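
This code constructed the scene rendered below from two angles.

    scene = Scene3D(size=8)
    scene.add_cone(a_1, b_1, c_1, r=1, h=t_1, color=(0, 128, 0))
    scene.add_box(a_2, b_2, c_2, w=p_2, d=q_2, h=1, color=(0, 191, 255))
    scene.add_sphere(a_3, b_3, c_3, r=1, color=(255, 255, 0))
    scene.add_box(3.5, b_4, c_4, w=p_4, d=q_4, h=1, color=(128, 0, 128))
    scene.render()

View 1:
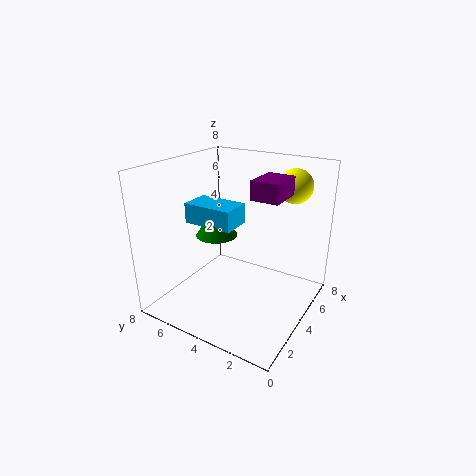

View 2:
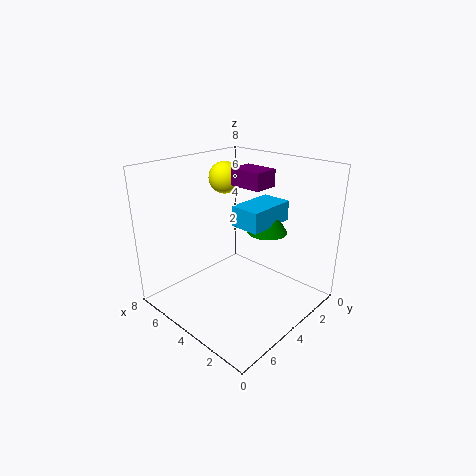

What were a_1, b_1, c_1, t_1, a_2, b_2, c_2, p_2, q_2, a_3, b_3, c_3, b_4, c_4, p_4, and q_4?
a_1 = 2
b_1 = 4
c_1 = 5
t_1 = 1.5
a_2 = 1.5
b_2 = 3
c_2 = 5.5
p_2 = 1.5
q_2 = 2.5
a_3 = 7
b_3 = 2
c_3 = 6.5
b_4 = 1.5
c_4 = 6.5
p_4 = 2
q_4 = 1.5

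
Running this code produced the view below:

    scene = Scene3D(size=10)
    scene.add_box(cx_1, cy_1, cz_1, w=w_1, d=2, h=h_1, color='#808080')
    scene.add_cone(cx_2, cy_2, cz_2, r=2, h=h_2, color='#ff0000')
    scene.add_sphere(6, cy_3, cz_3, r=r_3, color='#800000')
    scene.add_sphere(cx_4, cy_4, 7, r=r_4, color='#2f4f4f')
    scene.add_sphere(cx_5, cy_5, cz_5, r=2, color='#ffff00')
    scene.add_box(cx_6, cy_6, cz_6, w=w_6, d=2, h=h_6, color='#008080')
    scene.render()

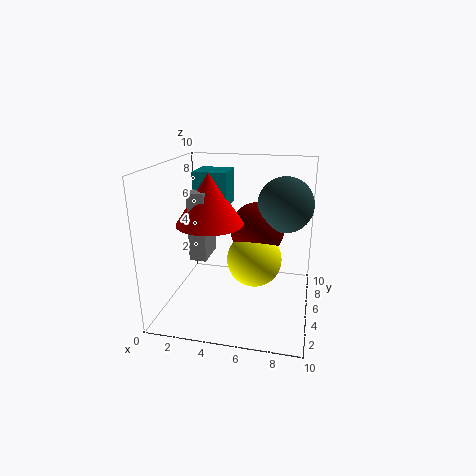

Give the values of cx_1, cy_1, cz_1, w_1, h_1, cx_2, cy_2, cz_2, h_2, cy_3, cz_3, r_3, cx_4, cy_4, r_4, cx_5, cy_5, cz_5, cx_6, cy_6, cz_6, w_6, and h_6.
cx_1 = 3; cy_1 = 1; cz_1 = 5; w_1 = 1; h_1 = 4; cx_2 = 4; cy_2 = 2; cz_2 = 7; h_2 = 3; cy_3 = 7; cz_3 = 5; r_3 = 2; cx_4 = 8; cy_4 = 7; r_4 = 2; cx_5 = 6; cy_5 = 6; cz_5 = 3; cx_6 = 3; cy_6 = 2; cz_6 = 8; w_6 = 2; h_6 = 2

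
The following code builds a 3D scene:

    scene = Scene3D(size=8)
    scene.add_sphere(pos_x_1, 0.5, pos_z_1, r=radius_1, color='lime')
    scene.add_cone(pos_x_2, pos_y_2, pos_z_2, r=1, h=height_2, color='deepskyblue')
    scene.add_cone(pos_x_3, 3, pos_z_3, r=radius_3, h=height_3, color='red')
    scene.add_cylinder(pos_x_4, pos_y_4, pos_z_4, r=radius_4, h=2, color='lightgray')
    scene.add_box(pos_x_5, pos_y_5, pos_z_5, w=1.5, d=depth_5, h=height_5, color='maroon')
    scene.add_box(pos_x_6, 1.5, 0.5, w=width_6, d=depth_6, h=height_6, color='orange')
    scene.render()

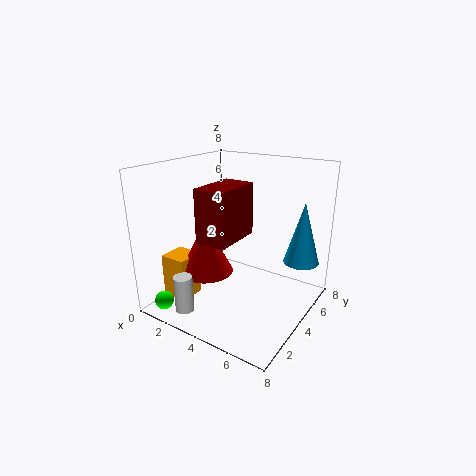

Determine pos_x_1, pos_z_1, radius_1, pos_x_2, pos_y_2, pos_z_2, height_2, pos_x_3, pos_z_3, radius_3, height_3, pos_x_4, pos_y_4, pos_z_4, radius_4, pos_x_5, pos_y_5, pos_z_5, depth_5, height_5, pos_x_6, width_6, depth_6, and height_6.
pos_x_1 = 1.5, pos_z_1 = 1, radius_1 = 0.5, pos_x_2 = 7, pos_y_2 = 6, pos_z_2 = 2.5, height_2 = 3.5, pos_x_3 = 2.5, pos_z_3 = 2, radius_3 = 1.5, height_3 = 3, pos_x_4 = 2.5, pos_y_4 = 1, pos_z_4 = 0.5, radius_4 = 0.5, pos_x_5 = 4, pos_y_5 = 0.5, pos_z_5 = 5, depth_5 = 2.5, height_5 = 2.5, pos_x_6 = 0.5, width_6 = 1.5, depth_6 = 1.5, height_6 = 2.5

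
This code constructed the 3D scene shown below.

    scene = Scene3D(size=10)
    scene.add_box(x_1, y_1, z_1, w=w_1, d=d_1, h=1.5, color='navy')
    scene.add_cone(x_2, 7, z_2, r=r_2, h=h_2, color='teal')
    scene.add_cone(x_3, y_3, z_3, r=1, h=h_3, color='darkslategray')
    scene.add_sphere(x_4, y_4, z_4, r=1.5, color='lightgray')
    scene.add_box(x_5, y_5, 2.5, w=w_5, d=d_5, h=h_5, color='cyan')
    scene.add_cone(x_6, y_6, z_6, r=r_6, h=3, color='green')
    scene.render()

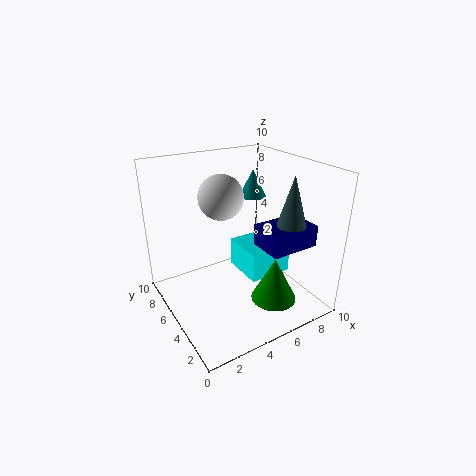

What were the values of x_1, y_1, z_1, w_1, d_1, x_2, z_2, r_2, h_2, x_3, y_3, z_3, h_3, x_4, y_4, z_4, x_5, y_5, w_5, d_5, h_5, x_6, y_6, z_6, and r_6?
x_1 = 6; y_1 = 2; z_1 = 4.5; w_1 = 3.5; d_1 = 2.5; x_2 = 7.5; z_2 = 7; r_2 = 1; h_2 = 2; x_3 = 8; y_3 = 3; z_3 = 6; h_3 = 3.5; x_4 = 4; y_4 = 5.5; z_4 = 8; x_5 = 5; y_5 = 3; w_5 = 3; d_5 = 3; h_5 = 2; x_6 = 6; y_6 = 2; z_6 = 1.5; r_6 = 1.5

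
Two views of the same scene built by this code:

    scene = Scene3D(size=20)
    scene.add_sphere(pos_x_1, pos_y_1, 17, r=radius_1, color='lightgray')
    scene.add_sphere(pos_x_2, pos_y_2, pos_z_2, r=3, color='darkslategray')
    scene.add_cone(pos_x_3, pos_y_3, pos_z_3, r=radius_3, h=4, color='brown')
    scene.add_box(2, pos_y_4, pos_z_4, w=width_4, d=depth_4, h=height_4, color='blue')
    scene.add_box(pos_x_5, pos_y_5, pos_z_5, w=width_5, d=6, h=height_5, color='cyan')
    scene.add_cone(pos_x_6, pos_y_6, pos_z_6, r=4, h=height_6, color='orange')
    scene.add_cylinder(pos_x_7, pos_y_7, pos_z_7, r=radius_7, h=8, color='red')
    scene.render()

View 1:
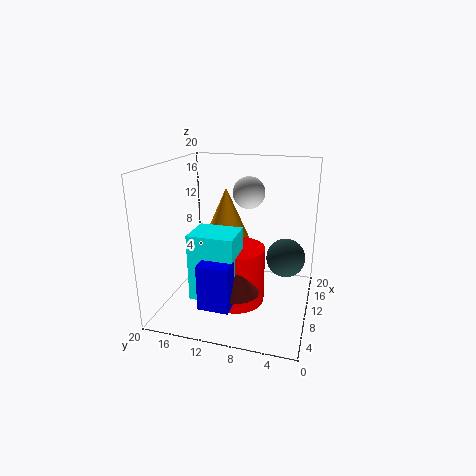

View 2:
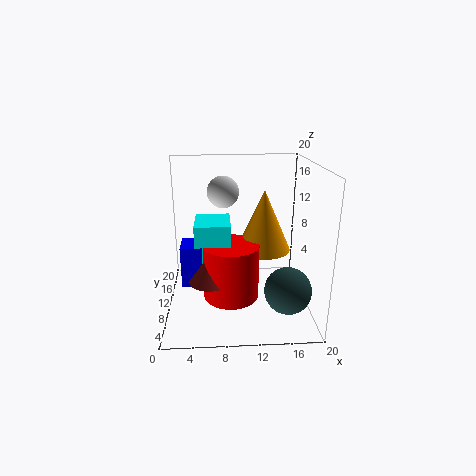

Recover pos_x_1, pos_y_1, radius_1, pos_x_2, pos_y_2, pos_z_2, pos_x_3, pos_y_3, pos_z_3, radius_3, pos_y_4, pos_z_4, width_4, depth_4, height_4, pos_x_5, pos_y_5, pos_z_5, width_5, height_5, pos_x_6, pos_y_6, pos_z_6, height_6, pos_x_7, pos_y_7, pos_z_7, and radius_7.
pos_x_1 = 8
pos_y_1 = 8
radius_1 = 2
pos_x_2 = 16
pos_y_2 = 4
pos_z_2 = 5
pos_x_3 = 6
pos_y_3 = 9
pos_z_3 = 4
radius_3 = 3
pos_y_4 = 9
pos_z_4 = 3
width_4 = 3
depth_4 = 4
height_4 = 6
pos_x_5 = 4
pos_y_5 = 9
pos_z_5 = 3
width_5 = 5
height_5 = 9
pos_x_6 = 14
pos_y_6 = 13
pos_z_6 = 7
height_6 = 9
pos_x_7 = 9
pos_y_7 = 10
pos_z_7 = 1
radius_7 = 4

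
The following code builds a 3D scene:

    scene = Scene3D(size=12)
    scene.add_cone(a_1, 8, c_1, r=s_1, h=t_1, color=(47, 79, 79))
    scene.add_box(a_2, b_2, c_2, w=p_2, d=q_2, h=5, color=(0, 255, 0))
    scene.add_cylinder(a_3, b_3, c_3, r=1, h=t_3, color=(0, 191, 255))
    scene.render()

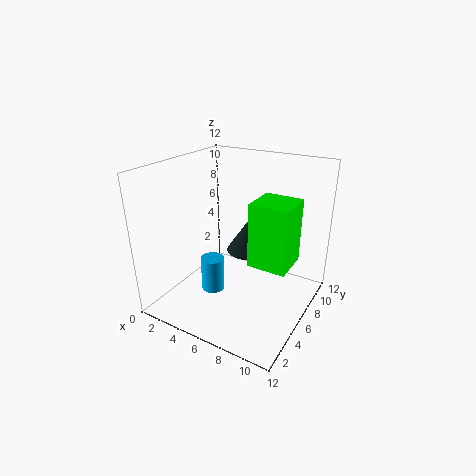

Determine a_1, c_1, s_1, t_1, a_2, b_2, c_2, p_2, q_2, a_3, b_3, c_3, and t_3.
a_1 = 6; c_1 = 4; s_1 = 2; t_1 = 3; a_2 = 8; b_2 = 4; c_2 = 5; p_2 = 3; q_2 = 3; a_3 = 4; b_3 = 5; c_3 = 1; t_3 = 3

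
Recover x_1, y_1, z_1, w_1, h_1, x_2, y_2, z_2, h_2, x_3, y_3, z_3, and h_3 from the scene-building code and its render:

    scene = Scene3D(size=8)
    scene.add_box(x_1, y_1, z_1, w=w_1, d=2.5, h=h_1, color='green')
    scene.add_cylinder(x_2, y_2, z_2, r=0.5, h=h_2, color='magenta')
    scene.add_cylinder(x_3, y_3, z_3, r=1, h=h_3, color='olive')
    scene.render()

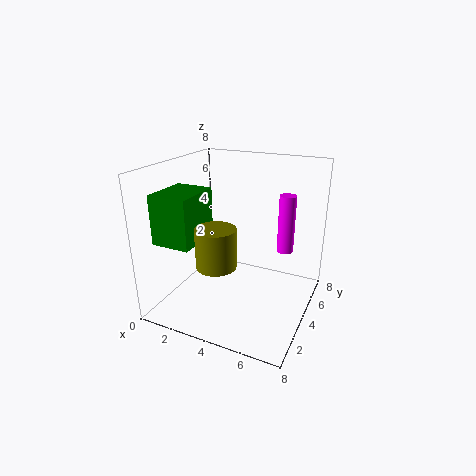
x_1 = 1
y_1 = 0.5
z_1 = 4.5
w_1 = 2
h_1 = 2.5
x_2 = 6
y_2 = 6.5
z_2 = 2.5
h_2 = 3.5
x_3 = 4
y_3 = 1.5
z_3 = 3.5
h_3 = 2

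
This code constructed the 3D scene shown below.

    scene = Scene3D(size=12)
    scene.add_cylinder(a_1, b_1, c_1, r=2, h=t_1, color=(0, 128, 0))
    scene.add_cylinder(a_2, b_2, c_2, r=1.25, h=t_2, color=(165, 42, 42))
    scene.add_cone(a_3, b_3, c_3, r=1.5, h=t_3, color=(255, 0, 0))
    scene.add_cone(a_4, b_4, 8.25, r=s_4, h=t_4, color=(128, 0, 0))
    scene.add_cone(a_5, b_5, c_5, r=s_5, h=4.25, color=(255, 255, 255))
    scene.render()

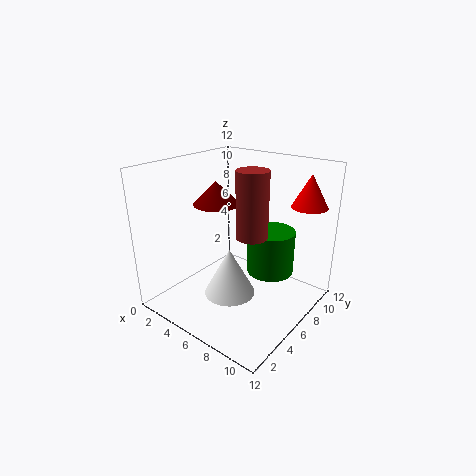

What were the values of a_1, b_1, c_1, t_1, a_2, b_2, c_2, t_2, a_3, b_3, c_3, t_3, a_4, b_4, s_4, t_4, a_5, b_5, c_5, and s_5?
a_1 = 8, b_1 = 8, c_1 = 2.75, t_1 = 3.75, a_2 = 7.75, b_2 = 5.5, c_2 = 6.75, t_2 = 5.25, a_3 = 10.25, b_3 = 10, c_3 = 8.5, t_3 = 2.75, a_4 = 3.25, b_4 = 6.5, s_4 = 2, t_4 = 2, a_5 = 5.25, b_5 = 5.75, c_5 = 0.5, s_5 = 2.25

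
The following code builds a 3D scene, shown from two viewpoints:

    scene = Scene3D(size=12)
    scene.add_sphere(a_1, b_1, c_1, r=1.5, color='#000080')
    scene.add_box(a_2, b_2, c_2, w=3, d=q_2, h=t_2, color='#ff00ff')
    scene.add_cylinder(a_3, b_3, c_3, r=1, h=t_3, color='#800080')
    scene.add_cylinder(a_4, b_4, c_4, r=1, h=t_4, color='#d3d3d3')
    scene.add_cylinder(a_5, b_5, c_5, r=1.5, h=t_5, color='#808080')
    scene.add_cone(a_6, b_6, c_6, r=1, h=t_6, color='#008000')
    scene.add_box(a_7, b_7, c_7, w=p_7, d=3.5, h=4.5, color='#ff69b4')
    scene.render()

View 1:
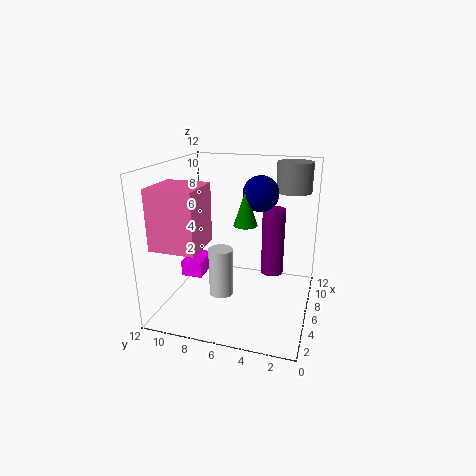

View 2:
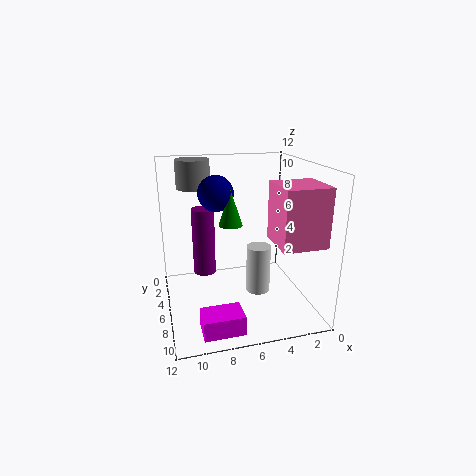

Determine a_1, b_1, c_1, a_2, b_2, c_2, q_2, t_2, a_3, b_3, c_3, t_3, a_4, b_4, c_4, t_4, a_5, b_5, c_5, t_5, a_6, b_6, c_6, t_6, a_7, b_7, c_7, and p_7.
a_1 = 7.5, b_1 = 4.5, c_1 = 9.5, a_2 = 7, b_2 = 10, c_2 = 1, q_2 = 2, t_2 = 1.5, a_3 = 8.5, b_3 = 3.5, c_3 = 2, t_3 = 6, a_4 = 4.5, b_4 = 7, c_4 = 1.5, t_4 = 4, a_5 = 9, b_5 = 2, c_5 = 9.5, t_5 = 2.5, a_6 = 6.5, b_6 = 5.5, c_6 = 7, t_6 = 3, a_7 = 0.5, b_7 = 7.5, c_7 = 6.5, p_7 = 3.5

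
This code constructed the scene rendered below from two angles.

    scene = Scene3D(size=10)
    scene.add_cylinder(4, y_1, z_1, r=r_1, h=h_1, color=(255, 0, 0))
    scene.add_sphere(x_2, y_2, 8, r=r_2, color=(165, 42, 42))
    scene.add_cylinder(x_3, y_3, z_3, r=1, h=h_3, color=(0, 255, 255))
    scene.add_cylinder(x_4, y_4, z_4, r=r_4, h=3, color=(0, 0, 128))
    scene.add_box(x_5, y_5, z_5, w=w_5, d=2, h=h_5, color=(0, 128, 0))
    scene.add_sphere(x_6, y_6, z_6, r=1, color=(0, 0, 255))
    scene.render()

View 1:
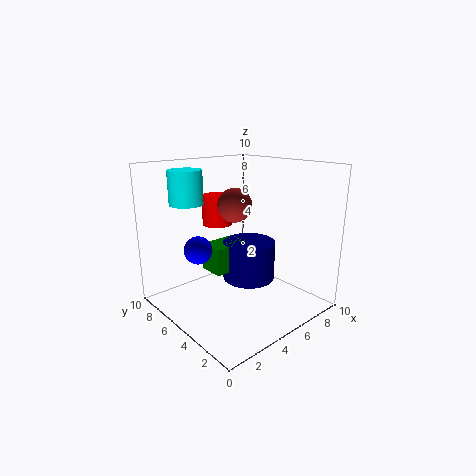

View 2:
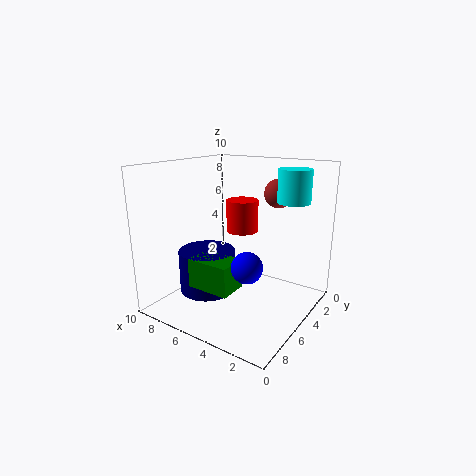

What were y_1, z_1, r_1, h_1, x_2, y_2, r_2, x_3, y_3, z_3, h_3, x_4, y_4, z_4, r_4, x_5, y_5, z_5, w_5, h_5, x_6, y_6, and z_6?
y_1 = 6
z_1 = 6
r_1 = 1
h_1 = 2
x_2 = 3
y_2 = 3
r_2 = 1
x_3 = 1
y_3 = 5
z_3 = 8
h_3 = 2
x_4 = 7
y_4 = 6
z_4 = 1
r_4 = 2
x_5 = 4
y_5 = 6
z_5 = 2
w_5 = 3
h_5 = 2
x_6 = 3
y_6 = 7
z_6 = 4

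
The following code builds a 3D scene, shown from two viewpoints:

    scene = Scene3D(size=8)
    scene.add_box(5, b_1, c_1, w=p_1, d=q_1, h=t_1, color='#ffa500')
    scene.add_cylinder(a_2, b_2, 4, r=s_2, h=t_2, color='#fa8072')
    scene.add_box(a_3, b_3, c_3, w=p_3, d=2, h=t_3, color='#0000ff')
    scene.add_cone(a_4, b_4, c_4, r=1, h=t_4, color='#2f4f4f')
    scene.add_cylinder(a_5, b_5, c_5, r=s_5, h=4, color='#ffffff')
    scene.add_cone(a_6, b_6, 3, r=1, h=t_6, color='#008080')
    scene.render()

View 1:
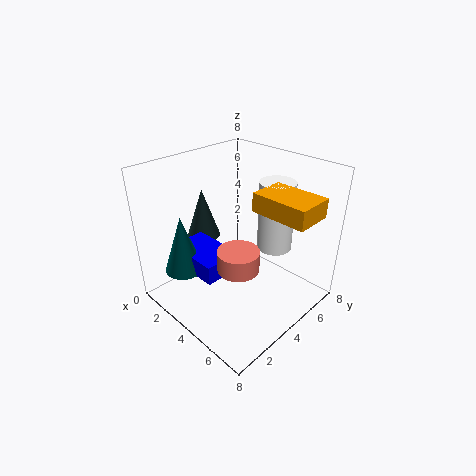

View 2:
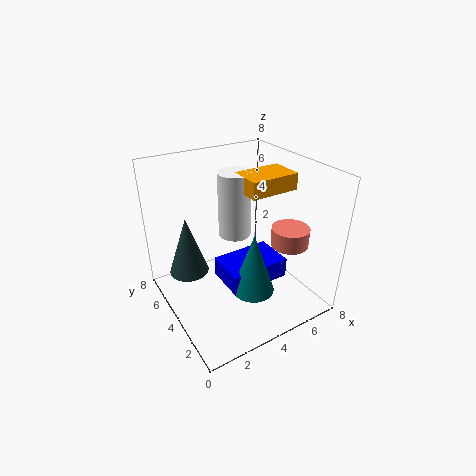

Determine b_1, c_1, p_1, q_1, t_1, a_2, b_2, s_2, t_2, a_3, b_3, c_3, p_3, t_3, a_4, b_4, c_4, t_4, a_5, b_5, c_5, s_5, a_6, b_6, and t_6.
b_1 = 4
c_1 = 6
p_1 = 3
q_1 = 2
t_1 = 1
a_2 = 6
b_2 = 2
s_2 = 1
t_2 = 1
a_3 = 2
b_3 = 1
c_3 = 3
p_3 = 3
t_3 = 1
a_4 = 1
b_4 = 4
c_4 = 3
t_4 = 3
a_5 = 5
b_5 = 6
c_5 = 3
s_5 = 1
a_6 = 3
b_6 = 1
t_6 = 3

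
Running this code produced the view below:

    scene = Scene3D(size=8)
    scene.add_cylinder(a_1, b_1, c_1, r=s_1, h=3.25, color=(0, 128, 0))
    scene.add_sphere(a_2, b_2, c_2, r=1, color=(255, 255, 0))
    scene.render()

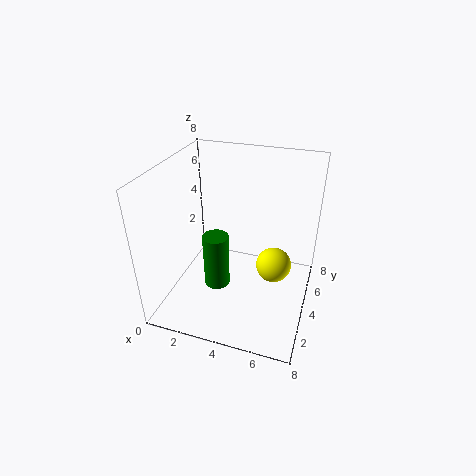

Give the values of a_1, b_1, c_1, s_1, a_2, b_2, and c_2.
a_1 = 2.75
b_1 = 3.75
c_1 = 0.75
s_1 = 0.75
a_2 = 6
b_2 = 4.5
c_2 = 2.25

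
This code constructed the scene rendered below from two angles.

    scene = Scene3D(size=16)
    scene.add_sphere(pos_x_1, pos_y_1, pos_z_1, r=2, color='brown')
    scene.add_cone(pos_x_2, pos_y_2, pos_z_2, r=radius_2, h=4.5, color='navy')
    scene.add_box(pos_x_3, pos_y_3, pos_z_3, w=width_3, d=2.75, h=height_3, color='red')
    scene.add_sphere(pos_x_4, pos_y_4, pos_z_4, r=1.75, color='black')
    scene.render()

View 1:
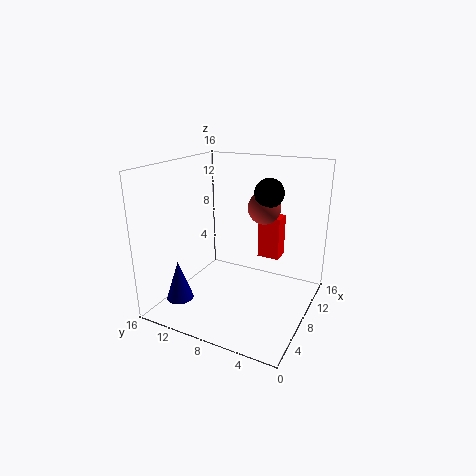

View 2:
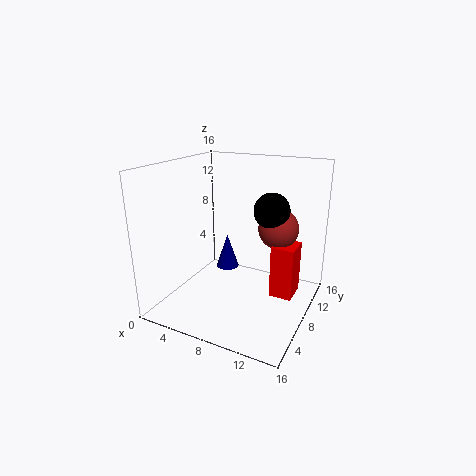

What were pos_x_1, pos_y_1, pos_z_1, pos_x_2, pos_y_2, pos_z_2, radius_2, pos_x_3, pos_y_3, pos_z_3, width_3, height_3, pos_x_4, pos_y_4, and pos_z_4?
pos_x_1 = 13
pos_y_1 = 7
pos_z_1 = 10.25
pos_x_2 = 3.75
pos_y_2 = 13.25
pos_z_2 = 1.25
radius_2 = 1.5
pos_x_3 = 13
pos_y_3 = 5
pos_z_3 = 3.75
width_3 = 2.25
height_3 = 5.25
pos_x_4 = 12.5
pos_y_4 = 6.25
pos_z_4 = 12.25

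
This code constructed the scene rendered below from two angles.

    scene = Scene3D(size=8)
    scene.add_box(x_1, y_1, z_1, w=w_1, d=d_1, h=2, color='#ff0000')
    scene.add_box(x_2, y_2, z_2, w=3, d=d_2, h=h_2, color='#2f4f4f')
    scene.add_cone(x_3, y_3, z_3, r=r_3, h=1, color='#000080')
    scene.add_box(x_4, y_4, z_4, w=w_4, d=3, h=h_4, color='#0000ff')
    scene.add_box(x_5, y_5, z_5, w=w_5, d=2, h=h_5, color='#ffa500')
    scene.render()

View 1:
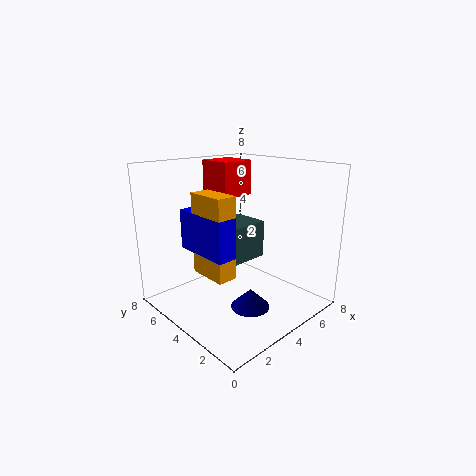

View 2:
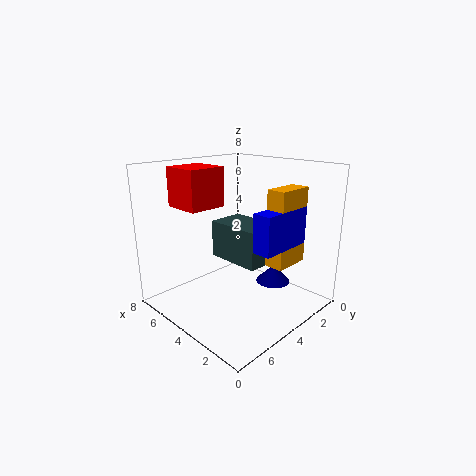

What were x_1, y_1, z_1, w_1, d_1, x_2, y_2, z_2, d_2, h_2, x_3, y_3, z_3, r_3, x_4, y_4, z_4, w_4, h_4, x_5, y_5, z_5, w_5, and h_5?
x_1 = 4
y_1 = 5
z_1 = 6
w_1 = 2
d_1 = 2
x_2 = 2
y_2 = 3
z_2 = 3
d_2 = 2
h_2 = 2
x_3 = 3
y_3 = 2
z_3 = 1
r_3 = 1
x_4 = 1
y_4 = 2
z_4 = 4
w_4 = 1
h_4 = 2
x_5 = 1
y_5 = 2
z_5 = 3
w_5 = 1
h_5 = 4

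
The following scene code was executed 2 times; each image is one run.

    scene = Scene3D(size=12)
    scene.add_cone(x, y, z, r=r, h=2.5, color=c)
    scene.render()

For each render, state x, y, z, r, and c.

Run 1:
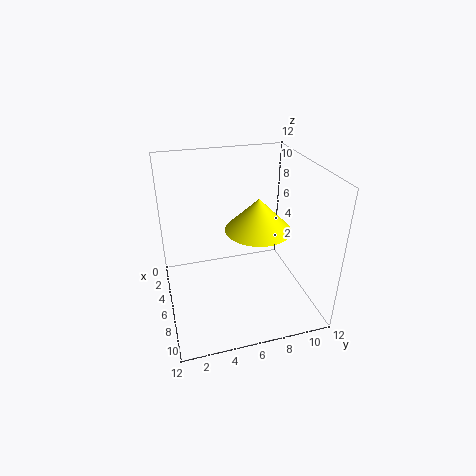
x = 8; y = 7; z = 7.75; r = 2.5; c = 'yellow'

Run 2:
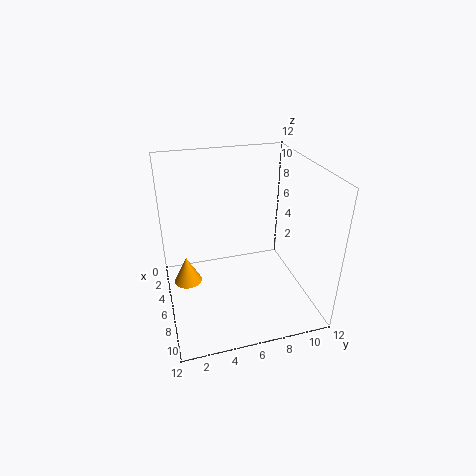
x = 4; y = 1.75; z = 1; r = 1.25; c = 'orange'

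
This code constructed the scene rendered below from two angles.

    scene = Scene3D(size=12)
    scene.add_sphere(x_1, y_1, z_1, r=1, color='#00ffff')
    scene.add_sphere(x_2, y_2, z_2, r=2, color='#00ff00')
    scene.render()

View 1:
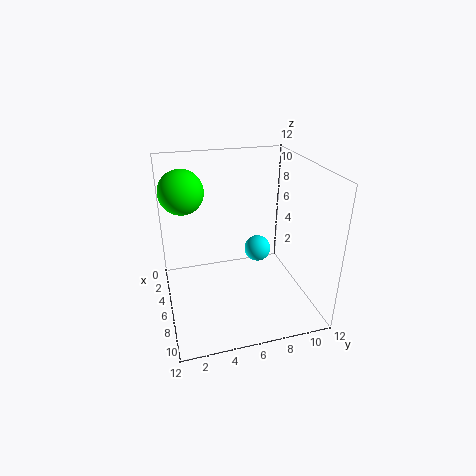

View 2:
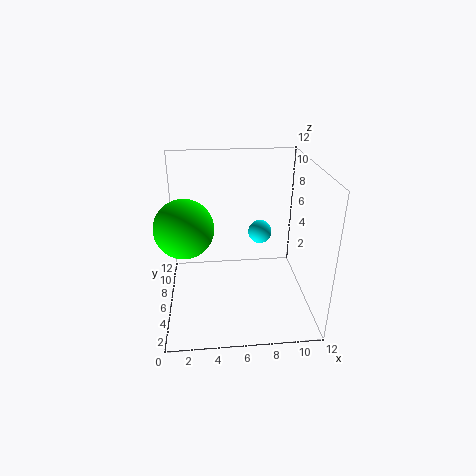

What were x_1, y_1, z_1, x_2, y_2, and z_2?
x_1 = 8, y_1 = 7, z_1 = 6, x_2 = 2, y_2 = 2, z_2 = 9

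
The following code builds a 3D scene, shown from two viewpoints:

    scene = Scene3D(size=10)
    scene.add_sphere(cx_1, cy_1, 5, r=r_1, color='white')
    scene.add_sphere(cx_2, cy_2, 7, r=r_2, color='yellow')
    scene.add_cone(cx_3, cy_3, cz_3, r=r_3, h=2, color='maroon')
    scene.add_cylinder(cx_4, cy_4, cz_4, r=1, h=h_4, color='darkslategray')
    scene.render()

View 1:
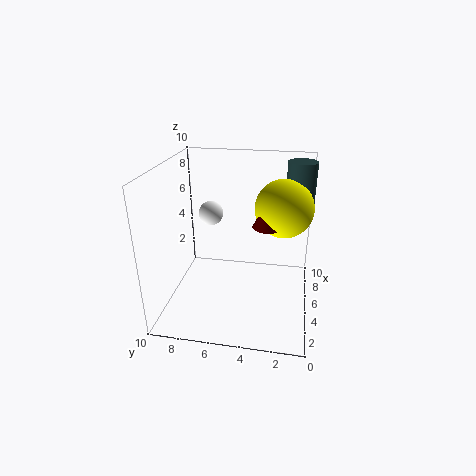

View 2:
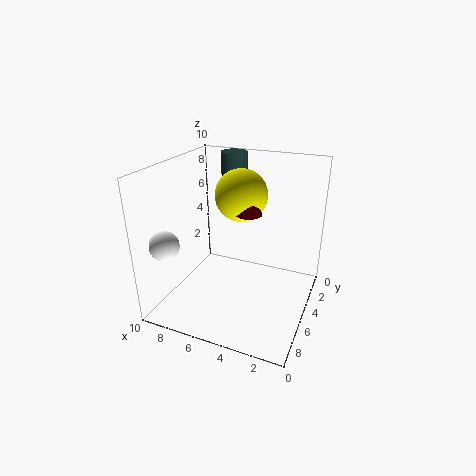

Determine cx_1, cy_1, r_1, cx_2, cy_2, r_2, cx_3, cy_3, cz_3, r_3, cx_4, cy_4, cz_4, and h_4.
cx_1 = 9
cy_1 = 8
r_1 = 1
cx_2 = 6
cy_2 = 2
r_2 = 2
cx_3 = 5
cy_3 = 3
cz_3 = 6
r_3 = 1
cx_4 = 7
cy_4 = 1
cz_4 = 6
h_4 = 4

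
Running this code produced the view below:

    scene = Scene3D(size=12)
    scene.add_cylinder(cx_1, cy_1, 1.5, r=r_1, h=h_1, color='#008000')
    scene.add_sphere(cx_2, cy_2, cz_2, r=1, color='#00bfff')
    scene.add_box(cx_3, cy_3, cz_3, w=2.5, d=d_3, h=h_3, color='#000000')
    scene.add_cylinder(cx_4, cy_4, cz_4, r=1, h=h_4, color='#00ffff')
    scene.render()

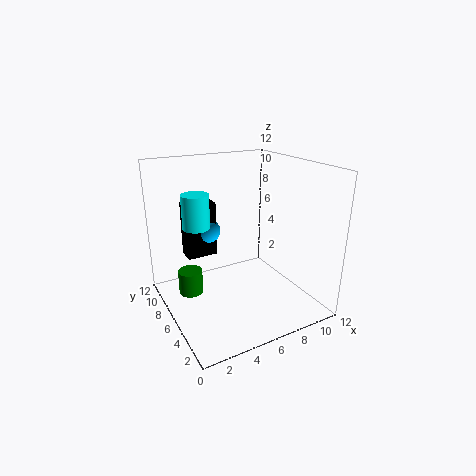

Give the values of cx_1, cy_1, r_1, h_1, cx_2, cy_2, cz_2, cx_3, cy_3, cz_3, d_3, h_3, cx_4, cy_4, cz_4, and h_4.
cx_1 = 2; cy_1 = 7; r_1 = 1; h_1 = 2; cx_2 = 4; cy_2 = 7.5; cz_2 = 6.5; cx_3 = 2; cy_3 = 7; cz_3 = 4.5; d_3 = 1.5; h_3 = 4.5; cx_4 = 2; cy_4 = 5; cz_4 = 8; h_4 = 2.5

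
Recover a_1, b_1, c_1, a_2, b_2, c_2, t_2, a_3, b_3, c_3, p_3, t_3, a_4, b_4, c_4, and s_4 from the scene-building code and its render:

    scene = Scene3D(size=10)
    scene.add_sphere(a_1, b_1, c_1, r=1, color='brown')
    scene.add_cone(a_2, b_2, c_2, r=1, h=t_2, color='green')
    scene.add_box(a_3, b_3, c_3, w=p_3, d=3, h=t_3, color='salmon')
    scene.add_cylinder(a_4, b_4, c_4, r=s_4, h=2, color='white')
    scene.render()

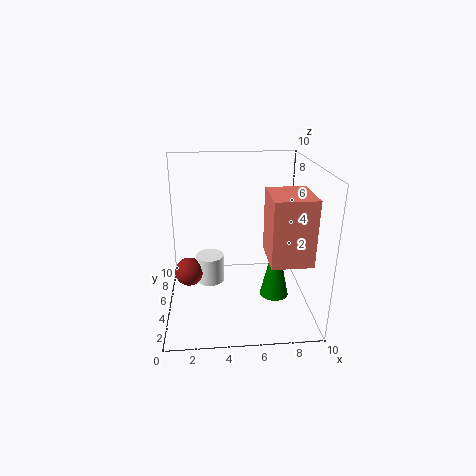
a_1 = 1.5; b_1 = 5; c_1 = 2.5; a_2 = 7.5; b_2 = 4; c_2 = 1; t_2 = 4.5; a_3 = 6.5; b_3 = 0.5; c_3 = 5; p_3 = 2.5; t_3 = 4; a_4 = 3; b_4 = 5.5; c_4 = 1.5; s_4 = 1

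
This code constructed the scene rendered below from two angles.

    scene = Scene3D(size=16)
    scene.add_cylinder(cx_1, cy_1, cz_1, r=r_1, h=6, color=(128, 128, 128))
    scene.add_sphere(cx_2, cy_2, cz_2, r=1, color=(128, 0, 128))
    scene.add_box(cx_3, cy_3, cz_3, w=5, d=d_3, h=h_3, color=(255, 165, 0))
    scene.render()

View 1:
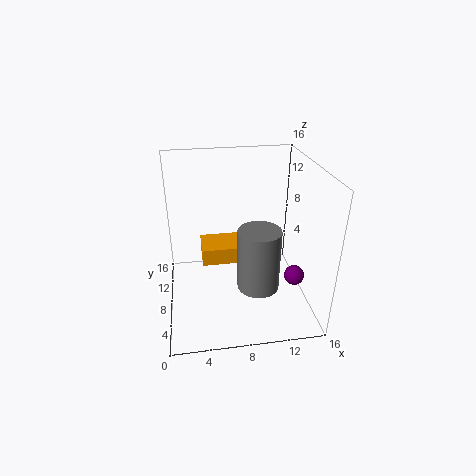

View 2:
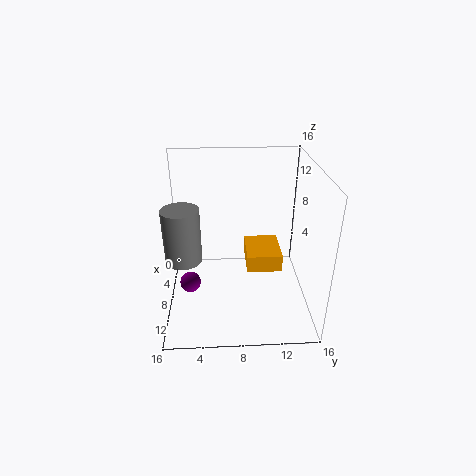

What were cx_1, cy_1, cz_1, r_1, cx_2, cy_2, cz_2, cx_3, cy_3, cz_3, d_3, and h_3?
cx_1 = 9; cy_1 = 2; cz_1 = 6; r_1 = 2; cx_2 = 13; cy_2 = 3; cz_2 = 6; cx_3 = 4; cy_3 = 9; cz_3 = 4; d_3 = 4; h_3 = 2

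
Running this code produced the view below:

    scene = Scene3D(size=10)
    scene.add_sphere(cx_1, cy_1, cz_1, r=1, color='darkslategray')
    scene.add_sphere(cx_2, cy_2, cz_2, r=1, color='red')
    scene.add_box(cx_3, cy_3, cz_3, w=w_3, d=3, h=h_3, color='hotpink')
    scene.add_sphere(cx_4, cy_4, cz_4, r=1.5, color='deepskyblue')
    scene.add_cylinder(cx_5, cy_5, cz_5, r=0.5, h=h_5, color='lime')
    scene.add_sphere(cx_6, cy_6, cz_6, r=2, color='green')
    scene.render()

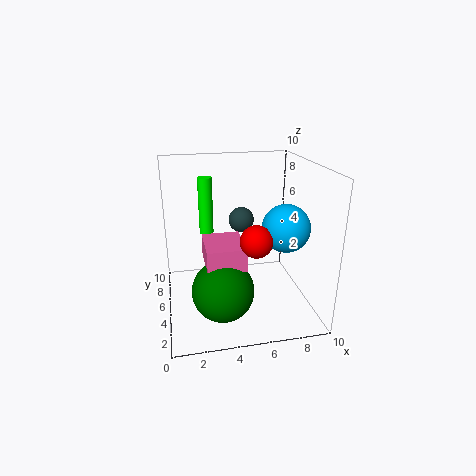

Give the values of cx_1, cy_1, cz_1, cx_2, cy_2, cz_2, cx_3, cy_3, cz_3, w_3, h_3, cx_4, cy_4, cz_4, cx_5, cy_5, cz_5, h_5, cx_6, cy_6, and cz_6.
cx_1 = 6, cy_1 = 8.5, cz_1 = 5, cx_2 = 5.5, cy_2 = 2, cz_2 = 6, cx_3 = 2.5, cy_3 = 2, cz_3 = 4, w_3 = 2.5, h_3 = 1.5, cx_4 = 7.5, cy_4 = 2.5, cz_4 = 6.5, cx_5 = 3, cy_5 = 6.5, cz_5 = 5, h_5 = 4, cx_6 = 3.5, cy_6 = 2.5, cz_6 = 2.5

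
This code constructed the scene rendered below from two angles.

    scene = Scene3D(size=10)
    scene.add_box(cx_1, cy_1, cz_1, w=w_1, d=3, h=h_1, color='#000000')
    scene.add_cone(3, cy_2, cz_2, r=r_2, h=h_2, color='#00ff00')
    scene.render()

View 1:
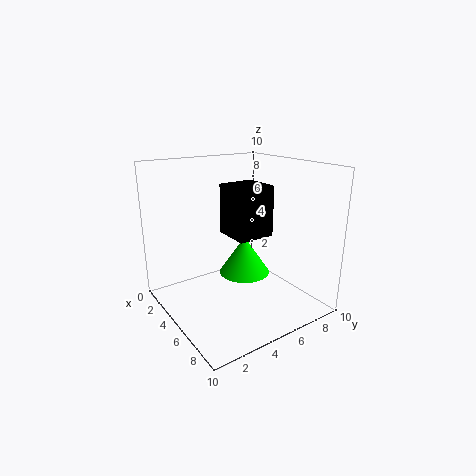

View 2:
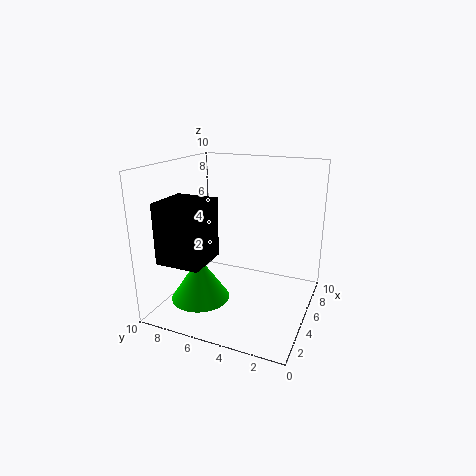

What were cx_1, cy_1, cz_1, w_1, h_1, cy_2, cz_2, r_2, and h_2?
cx_1 = 1
cy_1 = 6
cz_1 = 4
w_1 = 3
h_1 = 4
cy_2 = 7
cz_2 = 1
r_2 = 2
h_2 = 3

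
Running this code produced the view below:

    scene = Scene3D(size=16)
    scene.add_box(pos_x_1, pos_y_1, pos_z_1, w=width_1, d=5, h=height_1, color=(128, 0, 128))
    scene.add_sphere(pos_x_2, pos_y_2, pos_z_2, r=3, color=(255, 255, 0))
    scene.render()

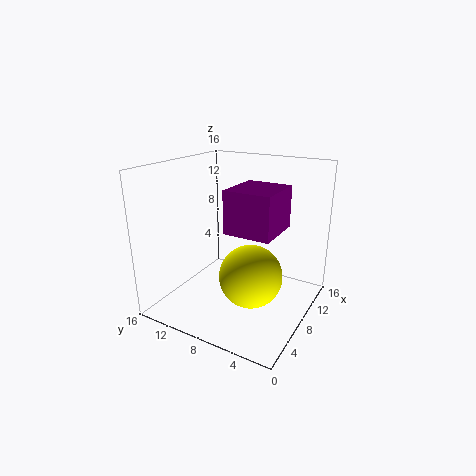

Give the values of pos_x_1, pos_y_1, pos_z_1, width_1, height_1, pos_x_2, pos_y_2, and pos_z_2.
pos_x_1 = 5, pos_y_1 = 3, pos_z_1 = 9.5, width_1 = 5.5, height_1 = 4.5, pos_x_2 = 3.5, pos_y_2 = 4, pos_z_2 = 6.5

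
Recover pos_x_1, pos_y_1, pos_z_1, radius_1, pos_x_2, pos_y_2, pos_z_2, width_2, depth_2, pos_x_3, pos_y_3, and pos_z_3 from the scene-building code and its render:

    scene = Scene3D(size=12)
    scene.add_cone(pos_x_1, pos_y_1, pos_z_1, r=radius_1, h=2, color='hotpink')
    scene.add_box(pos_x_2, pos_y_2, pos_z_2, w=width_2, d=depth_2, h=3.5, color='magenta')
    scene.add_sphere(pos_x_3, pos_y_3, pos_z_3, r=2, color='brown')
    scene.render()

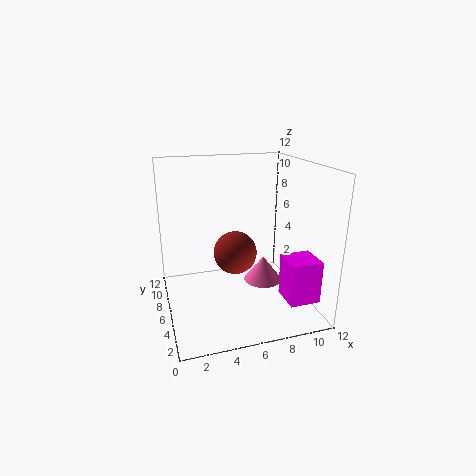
pos_x_1 = 7.5; pos_y_1 = 4; pos_z_1 = 3; radius_1 = 1.5; pos_x_2 = 9; pos_y_2 = 1.5; pos_z_2 = 1.5; width_2 = 2.5; depth_2 = 2.5; pos_x_3 = 6.5; pos_y_3 = 8.5; pos_z_3 = 3.5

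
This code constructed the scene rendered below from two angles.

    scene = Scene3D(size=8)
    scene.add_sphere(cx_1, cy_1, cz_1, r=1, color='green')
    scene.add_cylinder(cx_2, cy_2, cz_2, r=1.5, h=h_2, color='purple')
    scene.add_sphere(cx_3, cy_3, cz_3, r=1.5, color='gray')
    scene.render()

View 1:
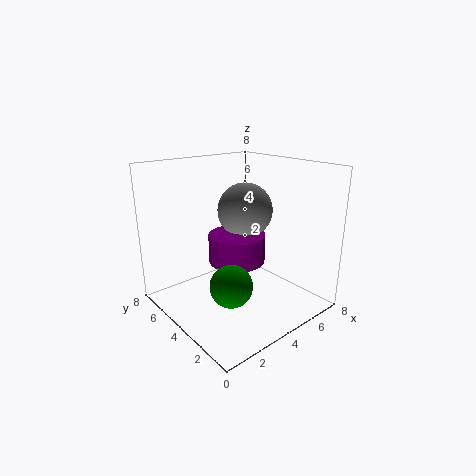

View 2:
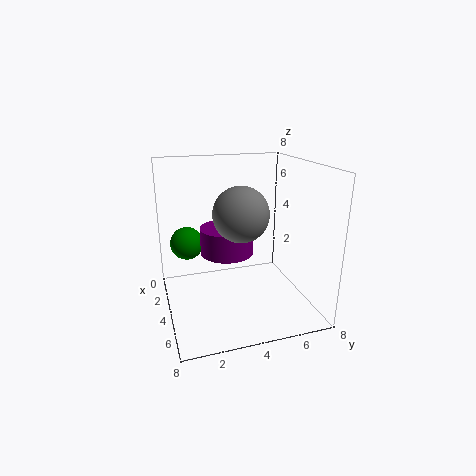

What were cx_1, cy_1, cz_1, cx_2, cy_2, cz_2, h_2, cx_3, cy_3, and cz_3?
cx_1 = 1.5
cy_1 = 1.5
cz_1 = 3
cx_2 = 3.5
cy_2 = 3.5
cz_2 = 3
h_2 = 1.5
cx_3 = 4.5
cy_3 = 4
cz_3 = 5.5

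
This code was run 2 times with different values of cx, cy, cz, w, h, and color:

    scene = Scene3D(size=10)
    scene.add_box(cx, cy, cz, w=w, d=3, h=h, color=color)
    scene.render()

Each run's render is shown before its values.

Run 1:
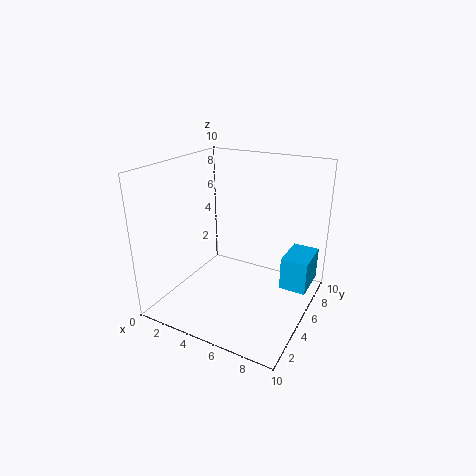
cx = 7.5; cy = 7; cz = 0.5; w = 2; h = 2.5; color = 'deepskyblue'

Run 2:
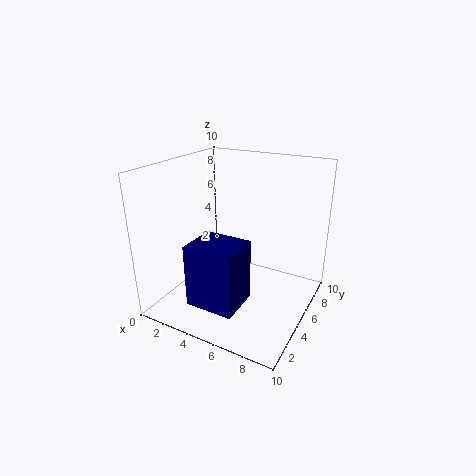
cx = 2.5; cy = 2; cz = 0.5; w = 3.5; h = 4.5; color = 'navy'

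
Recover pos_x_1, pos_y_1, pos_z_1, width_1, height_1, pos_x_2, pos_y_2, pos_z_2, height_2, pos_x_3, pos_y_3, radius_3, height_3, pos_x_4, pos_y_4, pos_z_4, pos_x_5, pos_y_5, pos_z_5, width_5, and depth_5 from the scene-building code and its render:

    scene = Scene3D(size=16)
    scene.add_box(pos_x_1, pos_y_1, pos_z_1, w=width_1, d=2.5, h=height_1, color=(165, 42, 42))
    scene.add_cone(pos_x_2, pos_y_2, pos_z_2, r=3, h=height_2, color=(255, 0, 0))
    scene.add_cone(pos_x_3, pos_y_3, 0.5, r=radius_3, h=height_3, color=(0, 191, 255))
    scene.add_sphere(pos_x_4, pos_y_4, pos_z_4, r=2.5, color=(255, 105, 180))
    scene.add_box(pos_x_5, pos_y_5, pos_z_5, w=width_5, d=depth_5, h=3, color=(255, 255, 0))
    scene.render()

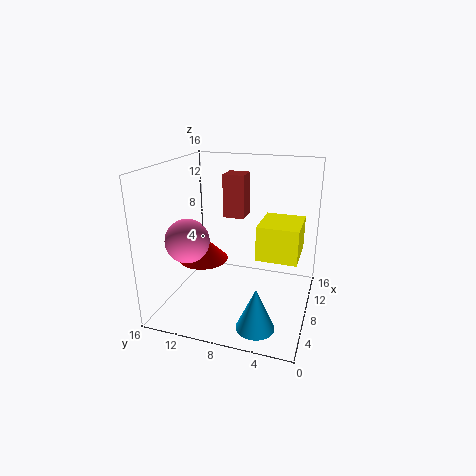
pos_x_1 = 10, pos_y_1 = 8, pos_z_1 = 9.5, width_1 = 2.5, height_1 = 5, pos_x_2 = 9.5, pos_y_2 = 13, pos_z_2 = 4, height_2 = 3, pos_x_3 = 3, pos_y_3 = 4.5, radius_3 = 2, height_3 = 4.5, pos_x_4 = 6.5, pos_y_4 = 13.5, pos_z_4 = 7.5, pos_x_5 = 0.5, pos_y_5 = 0.5, pos_z_5 = 9.5, width_5 = 4, depth_5 = 3.5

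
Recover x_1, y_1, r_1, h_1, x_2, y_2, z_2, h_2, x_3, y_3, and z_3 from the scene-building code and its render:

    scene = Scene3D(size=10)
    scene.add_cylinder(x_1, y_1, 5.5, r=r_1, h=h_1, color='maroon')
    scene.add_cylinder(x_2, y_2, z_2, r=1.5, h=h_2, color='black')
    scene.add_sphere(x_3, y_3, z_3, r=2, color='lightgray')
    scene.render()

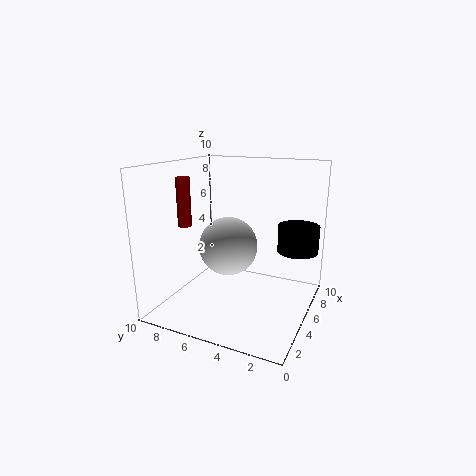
x_1 = 4.5; y_1 = 9; r_1 = 0.5; h_1 = 3.5; x_2 = 8; y_2 = 1.5; z_2 = 3.5; h_2 = 2; x_3 = 4.5; y_3 = 5.5; z_3 = 4.5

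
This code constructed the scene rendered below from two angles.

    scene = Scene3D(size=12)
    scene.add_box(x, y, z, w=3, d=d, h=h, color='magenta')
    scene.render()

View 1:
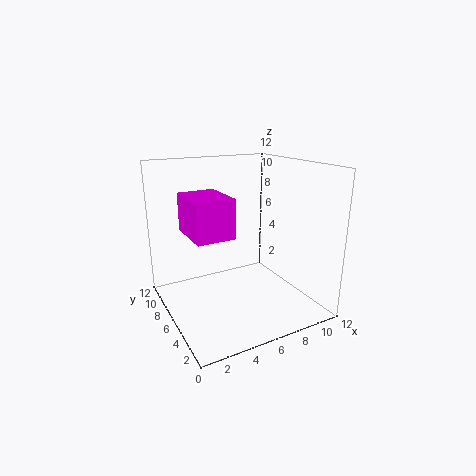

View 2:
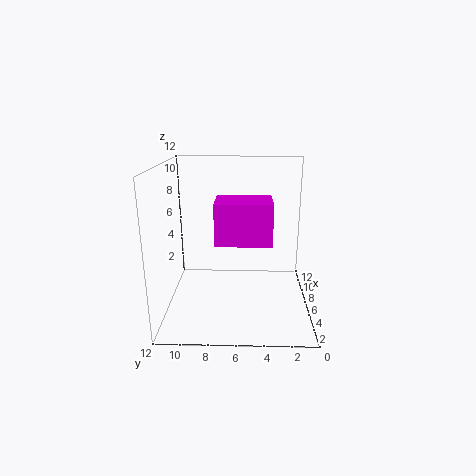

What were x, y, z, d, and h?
x = 1.5; y = 3.5; z = 7; d = 4; h = 3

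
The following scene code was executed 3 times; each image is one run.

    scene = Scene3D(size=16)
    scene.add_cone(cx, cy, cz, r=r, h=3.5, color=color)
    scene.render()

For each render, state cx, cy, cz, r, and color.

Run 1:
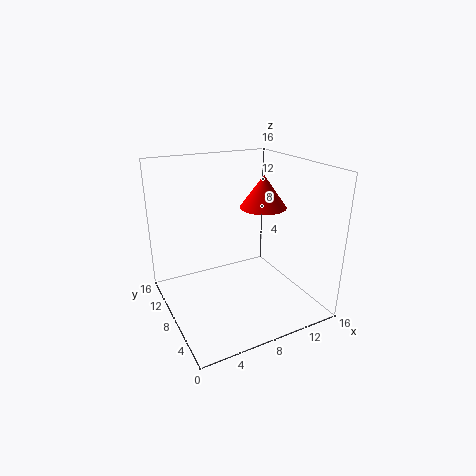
cx = 10.5
cy = 7
cz = 11.5
r = 2.5
color = 'red'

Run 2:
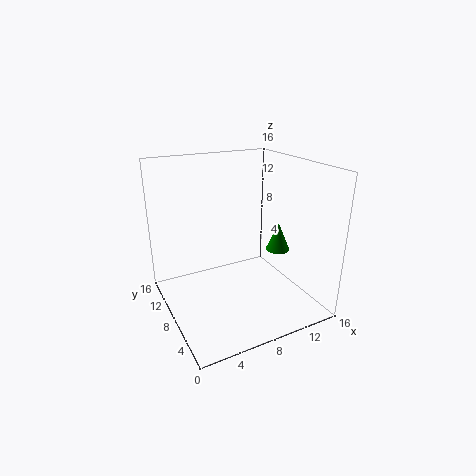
cx = 14.5
cy = 9.5
cz = 4.5
r = 1.5
color = 'green'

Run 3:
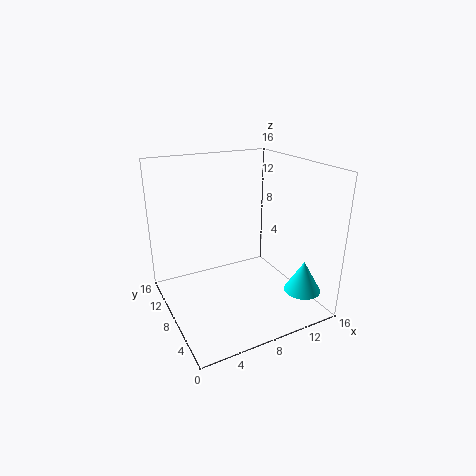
cx = 13.5
cy = 3
cz = 2.5
r = 2
color = 'cyan'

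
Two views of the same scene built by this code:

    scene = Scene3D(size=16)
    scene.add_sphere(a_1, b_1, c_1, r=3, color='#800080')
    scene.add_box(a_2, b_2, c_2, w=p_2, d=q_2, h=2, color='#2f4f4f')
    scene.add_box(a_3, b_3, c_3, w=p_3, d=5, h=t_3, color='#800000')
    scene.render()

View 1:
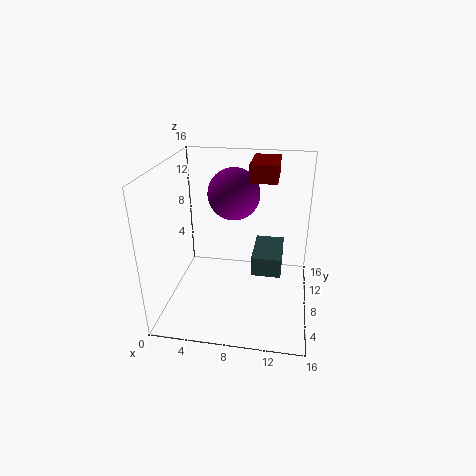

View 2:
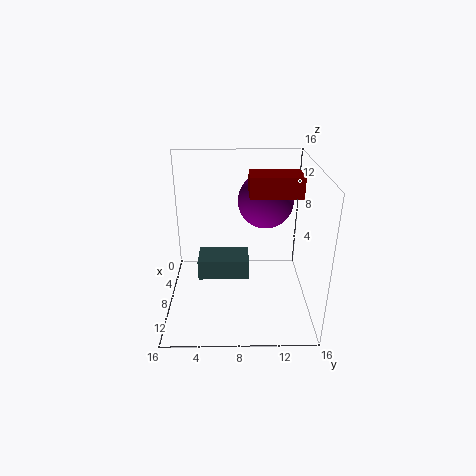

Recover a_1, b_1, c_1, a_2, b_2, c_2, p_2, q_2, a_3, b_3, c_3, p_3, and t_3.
a_1 = 7; b_1 = 11; c_1 = 12; a_2 = 10; b_2 = 4; c_2 = 6; p_2 = 3; q_2 = 5; a_3 = 9; b_3 = 9; c_3 = 14; p_3 = 3; t_3 = 2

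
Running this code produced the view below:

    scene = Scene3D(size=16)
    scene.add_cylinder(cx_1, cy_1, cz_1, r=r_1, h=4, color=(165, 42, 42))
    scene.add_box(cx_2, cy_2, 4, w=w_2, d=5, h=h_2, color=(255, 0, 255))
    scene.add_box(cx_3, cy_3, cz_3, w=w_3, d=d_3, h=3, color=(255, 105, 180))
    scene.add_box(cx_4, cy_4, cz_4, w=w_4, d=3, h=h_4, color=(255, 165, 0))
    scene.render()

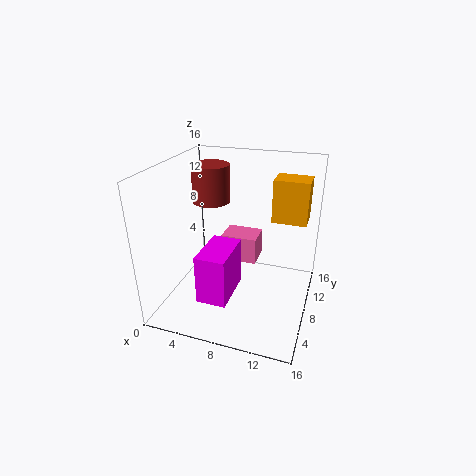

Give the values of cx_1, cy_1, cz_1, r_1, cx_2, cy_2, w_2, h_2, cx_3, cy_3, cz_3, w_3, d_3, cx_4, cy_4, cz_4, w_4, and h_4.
cx_1 = 5
cy_1 = 8
cz_1 = 12
r_1 = 2
cx_2 = 6
cy_2 = 1
w_2 = 3
h_2 = 5
cx_3 = 6
cy_3 = 8
cz_3 = 5
w_3 = 4
d_3 = 3
cx_4 = 11
cy_4 = 11
cz_4 = 9
w_4 = 4
h_4 = 5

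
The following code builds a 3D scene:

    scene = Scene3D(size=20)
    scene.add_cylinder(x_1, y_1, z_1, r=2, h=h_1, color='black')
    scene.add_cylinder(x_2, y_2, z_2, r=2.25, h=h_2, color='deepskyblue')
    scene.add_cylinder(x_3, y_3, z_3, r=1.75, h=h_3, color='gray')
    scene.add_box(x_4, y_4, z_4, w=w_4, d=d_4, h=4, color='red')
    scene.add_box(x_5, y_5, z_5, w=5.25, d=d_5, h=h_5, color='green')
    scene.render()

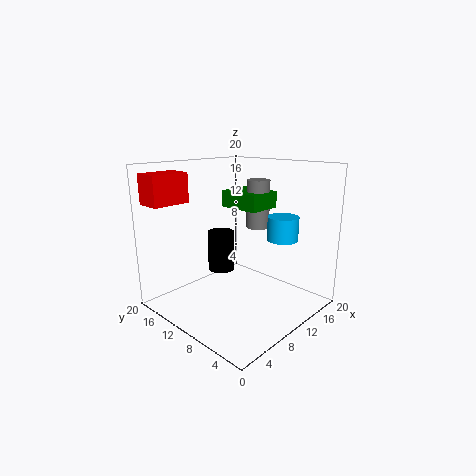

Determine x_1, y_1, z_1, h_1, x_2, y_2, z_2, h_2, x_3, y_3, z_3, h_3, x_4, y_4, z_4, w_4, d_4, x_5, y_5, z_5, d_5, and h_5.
x_1 = 11
y_1 = 14.5
z_1 = 3.75
h_1 = 6
x_2 = 16
y_2 = 6.75
z_2 = 9
h_2 = 3.5
x_3 = 16
y_3 = 11.5
z_3 = 10
h_3 = 7.25
x_4 = 0.25
y_4 = 14.75
z_4 = 15
w_4 = 5.25
d_4 = 3.5
x_5 = 13
y_5 = 9.75
z_5 = 13
d_5 = 6.5
h_5 = 2.5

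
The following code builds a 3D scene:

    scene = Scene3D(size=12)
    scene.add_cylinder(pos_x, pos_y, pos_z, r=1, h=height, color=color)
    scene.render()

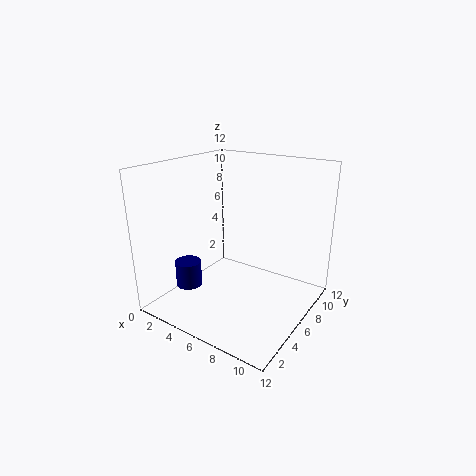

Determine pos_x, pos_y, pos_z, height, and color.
pos_x = 4, pos_y = 2, pos_z = 3, height = 2, color = 'navy'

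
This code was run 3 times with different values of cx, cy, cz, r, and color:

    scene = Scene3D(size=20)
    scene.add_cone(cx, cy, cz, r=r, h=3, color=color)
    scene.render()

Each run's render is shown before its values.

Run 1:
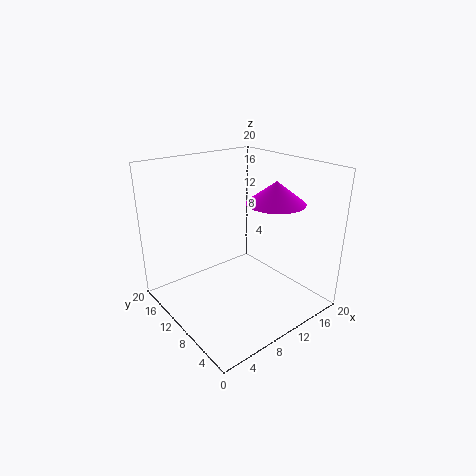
cx = 14, cy = 7, cz = 15, r = 4, color = 'magenta'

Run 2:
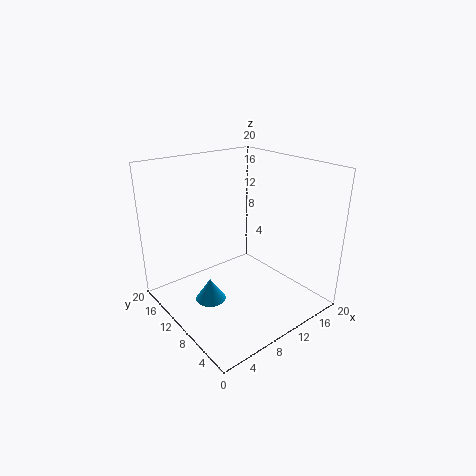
cx = 4.5, cy = 9, cz = 3, r = 2, color = 'deepskyblue'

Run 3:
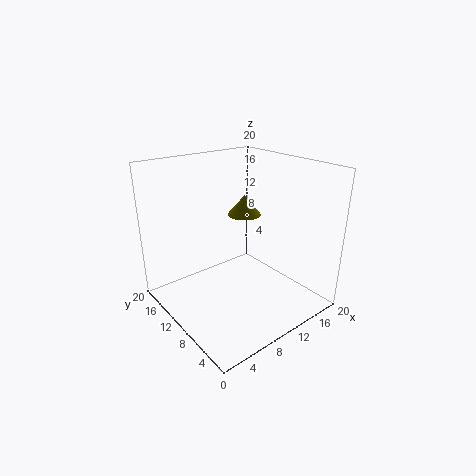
cx = 14, cy = 13.5, cz = 11.5, r = 2.5, color = 'olive'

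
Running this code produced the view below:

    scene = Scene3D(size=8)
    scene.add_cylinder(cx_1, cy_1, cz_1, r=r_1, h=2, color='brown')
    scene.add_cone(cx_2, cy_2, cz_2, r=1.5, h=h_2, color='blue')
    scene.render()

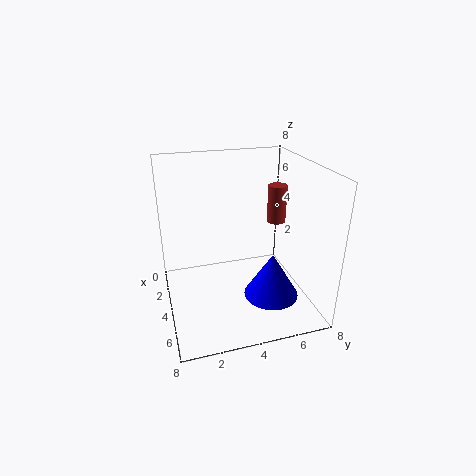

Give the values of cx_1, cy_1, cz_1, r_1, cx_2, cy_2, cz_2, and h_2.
cx_1 = 4.5; cy_1 = 6; cz_1 = 5; r_1 = 0.5; cx_2 = 5.5; cy_2 = 5.5; cz_2 = 1; h_2 = 2.5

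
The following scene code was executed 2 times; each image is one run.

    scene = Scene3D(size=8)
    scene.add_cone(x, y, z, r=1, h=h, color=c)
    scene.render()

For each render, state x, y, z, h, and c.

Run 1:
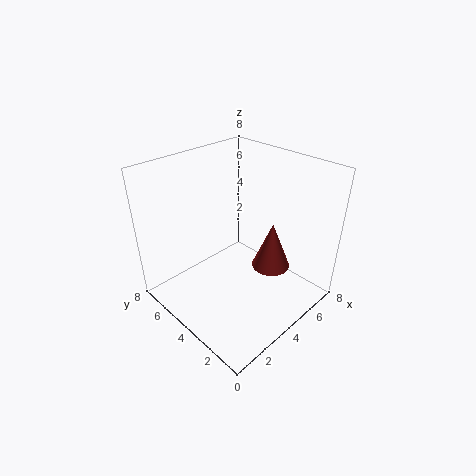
x = 4.5; y = 2; z = 3; h = 2.5; c = 'brown'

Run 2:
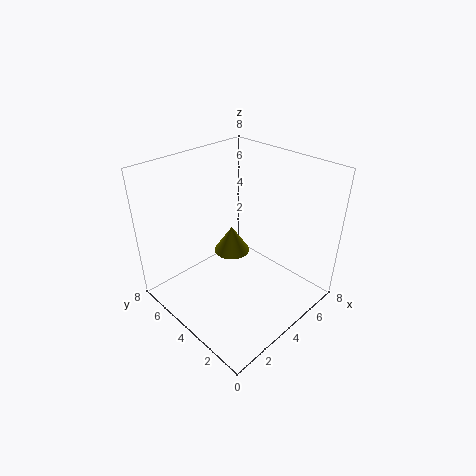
x = 4; y = 4.5; z = 3; h = 1.5; c = 'olive'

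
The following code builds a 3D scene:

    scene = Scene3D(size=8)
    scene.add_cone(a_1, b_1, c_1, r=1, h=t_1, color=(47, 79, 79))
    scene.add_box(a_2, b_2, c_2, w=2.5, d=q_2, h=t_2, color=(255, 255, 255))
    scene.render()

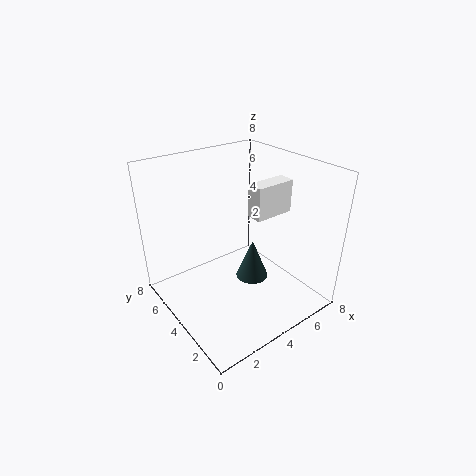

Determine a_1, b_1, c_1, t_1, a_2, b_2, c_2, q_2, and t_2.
a_1 = 5.5
b_1 = 4.5
c_1 = 0.5
t_1 = 2.5
a_2 = 5.5
b_2 = 4
c_2 = 4.5
q_2 = 1
t_2 = 2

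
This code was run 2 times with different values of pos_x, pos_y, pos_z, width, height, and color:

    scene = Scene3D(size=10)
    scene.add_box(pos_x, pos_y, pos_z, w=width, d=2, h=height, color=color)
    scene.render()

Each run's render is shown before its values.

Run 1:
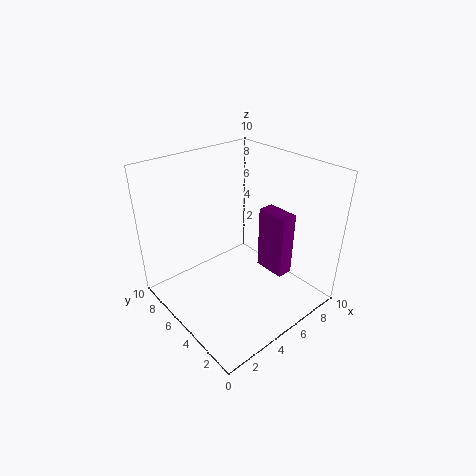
pos_x = 5
pos_y = 1
pos_z = 4
width = 1
height = 4
color = 'purple'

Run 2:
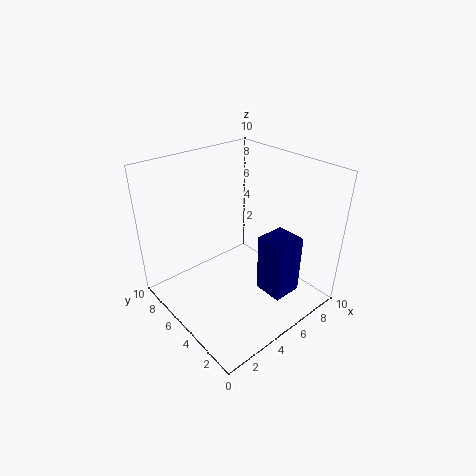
pos_x = 5
pos_y = 1
pos_z = 2
width = 2
height = 4
color = 'navy'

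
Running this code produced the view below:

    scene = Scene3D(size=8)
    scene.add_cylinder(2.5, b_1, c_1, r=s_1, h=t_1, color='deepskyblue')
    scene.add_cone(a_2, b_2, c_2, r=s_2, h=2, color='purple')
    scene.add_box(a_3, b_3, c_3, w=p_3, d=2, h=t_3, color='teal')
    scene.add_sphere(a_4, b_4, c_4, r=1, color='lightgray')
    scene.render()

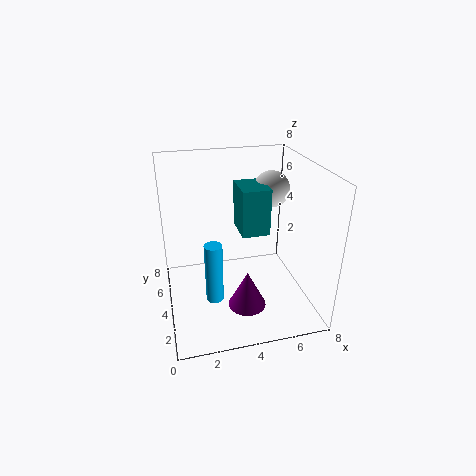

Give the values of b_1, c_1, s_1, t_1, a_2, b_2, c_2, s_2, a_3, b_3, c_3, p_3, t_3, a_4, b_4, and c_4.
b_1 = 3.5, c_1 = 0.5, s_1 = 0.5, t_1 = 3.5, a_2 = 4, b_2 = 2, c_2 = 1, s_2 = 1, a_3 = 4, b_3 = 3, c_3 = 4.5, p_3 = 1.5, t_3 = 2.5, a_4 = 6, b_4 = 4.5, c_4 = 6.5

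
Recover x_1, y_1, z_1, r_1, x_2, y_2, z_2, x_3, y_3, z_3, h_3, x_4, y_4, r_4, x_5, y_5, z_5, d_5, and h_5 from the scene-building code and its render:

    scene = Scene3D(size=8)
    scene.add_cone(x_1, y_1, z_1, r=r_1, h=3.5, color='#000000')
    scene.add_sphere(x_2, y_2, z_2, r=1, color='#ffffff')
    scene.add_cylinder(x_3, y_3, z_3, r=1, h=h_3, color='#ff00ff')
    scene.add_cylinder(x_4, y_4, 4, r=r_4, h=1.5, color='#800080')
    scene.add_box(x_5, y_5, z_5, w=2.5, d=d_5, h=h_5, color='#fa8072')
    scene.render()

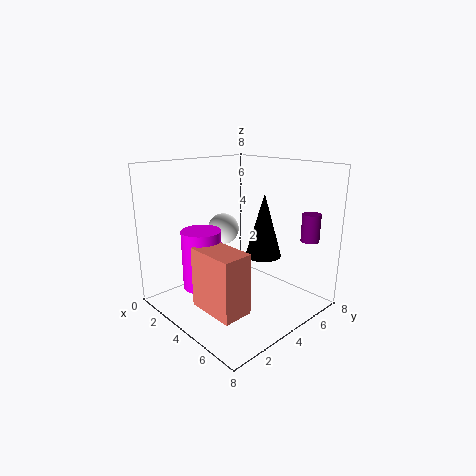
x_1 = 5
y_1 = 5
z_1 = 3
r_1 = 1
x_2 = 1
y_2 = 5.5
z_2 = 3.5
x_3 = 4
y_3 = 1.5
z_3 = 2
h_3 = 3
x_4 = 7
y_4 = 6.5
r_4 = 0.5
x_5 = 4.5
y_5 = 0.5
z_5 = 1.5
d_5 = 1.5
h_5 = 3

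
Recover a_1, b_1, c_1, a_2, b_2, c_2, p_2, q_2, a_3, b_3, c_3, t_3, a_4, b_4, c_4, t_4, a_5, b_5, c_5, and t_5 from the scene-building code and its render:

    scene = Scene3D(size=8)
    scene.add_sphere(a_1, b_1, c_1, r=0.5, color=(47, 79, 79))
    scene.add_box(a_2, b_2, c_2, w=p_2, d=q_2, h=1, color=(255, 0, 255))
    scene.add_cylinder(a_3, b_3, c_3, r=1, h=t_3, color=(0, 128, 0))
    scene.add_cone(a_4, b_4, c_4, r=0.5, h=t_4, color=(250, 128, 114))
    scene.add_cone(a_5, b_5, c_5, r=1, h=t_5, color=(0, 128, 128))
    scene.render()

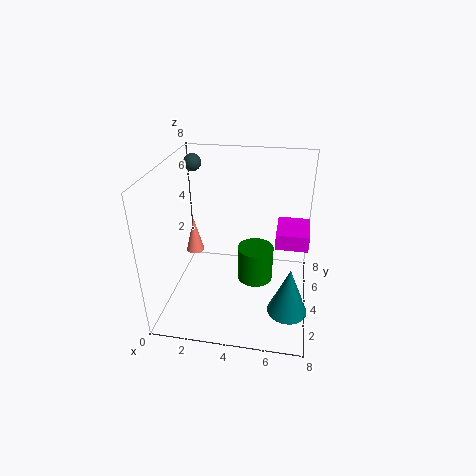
a_1 = 1, b_1 = 6, c_1 = 7.5, a_2 = 6, b_2 = 5.5, c_2 = 2.5, p_2 = 2, q_2 = 2.5, a_3 = 5, b_3 = 4, c_3 = 1.5, t_3 = 2, a_4 = 1.5, b_4 = 4, c_4 = 3, t_4 = 2, a_5 = 7, b_5 = 1.5, c_5 = 1.5, t_5 = 2.5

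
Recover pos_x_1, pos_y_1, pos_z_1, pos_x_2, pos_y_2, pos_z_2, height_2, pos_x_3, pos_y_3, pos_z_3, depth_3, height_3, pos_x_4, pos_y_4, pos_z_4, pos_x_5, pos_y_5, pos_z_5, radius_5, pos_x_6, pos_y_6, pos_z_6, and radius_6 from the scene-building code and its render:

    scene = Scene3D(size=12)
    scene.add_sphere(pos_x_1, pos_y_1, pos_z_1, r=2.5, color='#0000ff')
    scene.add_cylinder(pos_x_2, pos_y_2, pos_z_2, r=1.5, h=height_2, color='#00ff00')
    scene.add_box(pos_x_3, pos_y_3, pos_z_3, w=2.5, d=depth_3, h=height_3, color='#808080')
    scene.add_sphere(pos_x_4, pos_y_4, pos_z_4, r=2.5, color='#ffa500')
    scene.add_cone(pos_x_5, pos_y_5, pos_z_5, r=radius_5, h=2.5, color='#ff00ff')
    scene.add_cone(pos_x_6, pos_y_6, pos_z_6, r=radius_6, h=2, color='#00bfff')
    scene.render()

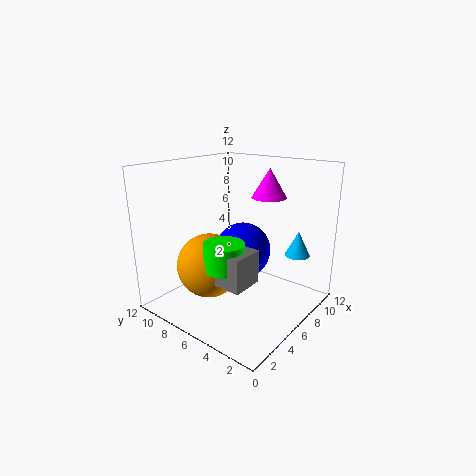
pos_x_1 = 8; pos_y_1 = 7; pos_z_1 = 4; pos_x_2 = 2.5; pos_y_2 = 4.5; pos_z_2 = 5; height_2 = 2; pos_x_3 = 1.5; pos_y_3 = 2.5; pos_z_3 = 4; depth_3 = 3; height_3 = 2.5; pos_x_4 = 3; pos_y_4 = 6.5; pos_z_4 = 4.5; pos_x_5 = 9; pos_y_5 = 5; pos_z_5 = 9; radius_5 = 1.5; pos_x_6 = 8; pos_y_6 = 1.5; pos_z_6 = 5; radius_6 = 1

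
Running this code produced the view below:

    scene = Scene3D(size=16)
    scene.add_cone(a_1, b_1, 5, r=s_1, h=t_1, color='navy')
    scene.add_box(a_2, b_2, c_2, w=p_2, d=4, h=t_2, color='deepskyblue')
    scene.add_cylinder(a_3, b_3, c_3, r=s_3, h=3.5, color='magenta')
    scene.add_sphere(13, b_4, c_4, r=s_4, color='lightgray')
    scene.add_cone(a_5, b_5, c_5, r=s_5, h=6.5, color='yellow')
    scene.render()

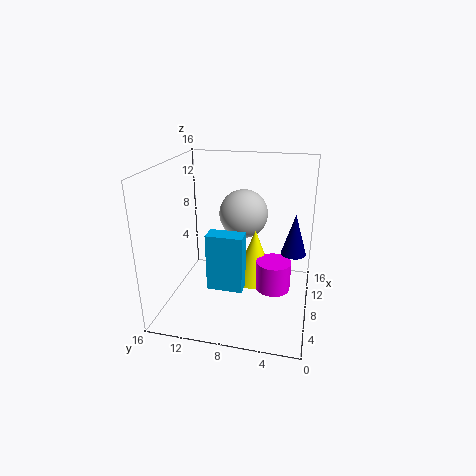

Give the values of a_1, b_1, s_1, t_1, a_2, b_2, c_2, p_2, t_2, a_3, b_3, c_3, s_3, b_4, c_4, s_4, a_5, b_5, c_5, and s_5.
a_1 = 11.5
b_1 = 2
s_1 = 1.5
t_1 = 5
a_2 = 5.5
b_2 = 7
c_2 = 2.5
p_2 = 2
t_2 = 6.5
a_3 = 9
b_3 = 4
c_3 = 1.5
s_3 = 2
b_4 = 8.5
c_4 = 9
s_4 = 3
a_5 = 10.5
b_5 = 6.5
c_5 = 1.5
s_5 = 2.5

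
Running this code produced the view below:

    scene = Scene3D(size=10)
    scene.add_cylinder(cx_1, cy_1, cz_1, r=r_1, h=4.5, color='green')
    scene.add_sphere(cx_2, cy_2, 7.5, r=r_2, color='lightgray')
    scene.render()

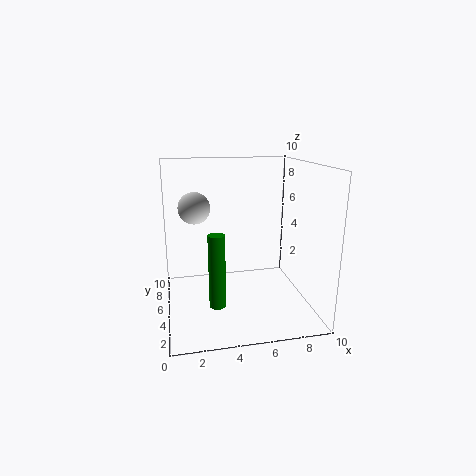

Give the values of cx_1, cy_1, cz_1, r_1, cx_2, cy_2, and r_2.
cx_1 = 3; cy_1 = 1.5; cz_1 = 2; r_1 = 0.5; cx_2 = 2; cy_2 = 4; r_2 = 1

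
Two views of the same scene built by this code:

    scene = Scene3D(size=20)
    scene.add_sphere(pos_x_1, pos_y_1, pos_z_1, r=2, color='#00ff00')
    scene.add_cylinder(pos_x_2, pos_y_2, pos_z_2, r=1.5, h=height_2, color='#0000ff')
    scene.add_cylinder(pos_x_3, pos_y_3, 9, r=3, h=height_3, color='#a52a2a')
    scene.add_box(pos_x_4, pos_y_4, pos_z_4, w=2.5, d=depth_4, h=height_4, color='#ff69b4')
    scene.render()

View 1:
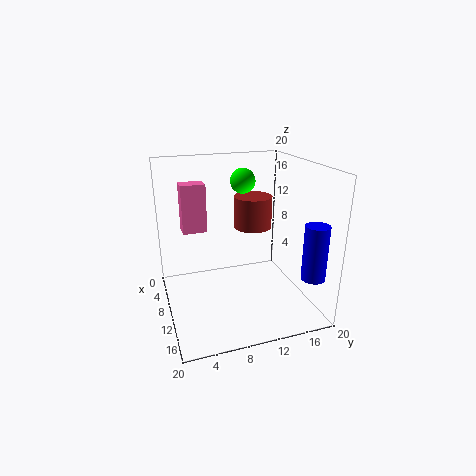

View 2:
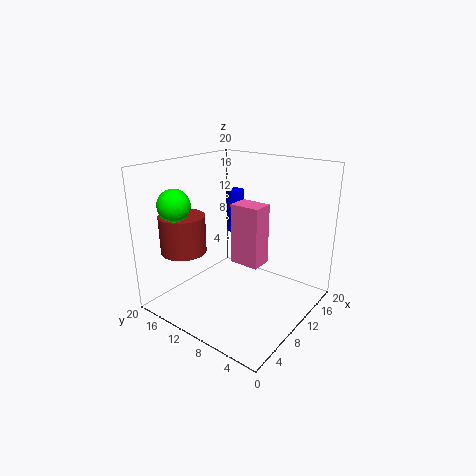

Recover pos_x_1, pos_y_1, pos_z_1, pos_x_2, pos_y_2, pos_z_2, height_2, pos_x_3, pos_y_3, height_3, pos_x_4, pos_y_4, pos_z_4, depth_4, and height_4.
pos_x_1 = 2
pos_y_1 = 13.5
pos_z_1 = 16
pos_x_2 = 18.5
pos_y_2 = 17
pos_z_2 = 7
height_2 = 7
pos_x_3 = 4
pos_y_3 = 14.5
height_3 = 5
pos_x_4 = 4
pos_y_4 = 3
pos_z_4 = 10
depth_4 = 3.5
height_4 = 7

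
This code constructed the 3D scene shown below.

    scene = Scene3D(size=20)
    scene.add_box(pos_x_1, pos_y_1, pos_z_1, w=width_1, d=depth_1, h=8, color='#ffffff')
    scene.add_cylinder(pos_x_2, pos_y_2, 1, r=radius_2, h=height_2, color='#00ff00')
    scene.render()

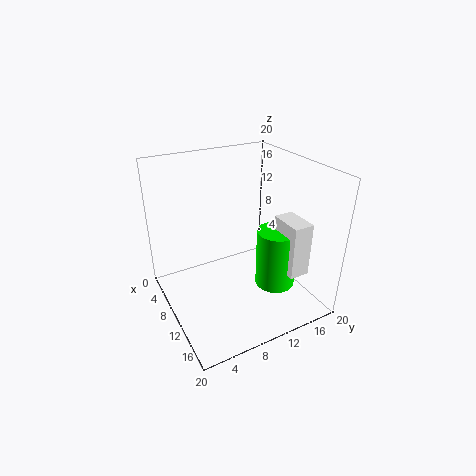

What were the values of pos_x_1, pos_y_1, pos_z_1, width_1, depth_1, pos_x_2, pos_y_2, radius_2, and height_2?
pos_x_1 = 10, pos_y_1 = 16, pos_z_1 = 4, width_1 = 5, depth_1 = 3, pos_x_2 = 11, pos_y_2 = 16, radius_2 = 3, height_2 = 9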